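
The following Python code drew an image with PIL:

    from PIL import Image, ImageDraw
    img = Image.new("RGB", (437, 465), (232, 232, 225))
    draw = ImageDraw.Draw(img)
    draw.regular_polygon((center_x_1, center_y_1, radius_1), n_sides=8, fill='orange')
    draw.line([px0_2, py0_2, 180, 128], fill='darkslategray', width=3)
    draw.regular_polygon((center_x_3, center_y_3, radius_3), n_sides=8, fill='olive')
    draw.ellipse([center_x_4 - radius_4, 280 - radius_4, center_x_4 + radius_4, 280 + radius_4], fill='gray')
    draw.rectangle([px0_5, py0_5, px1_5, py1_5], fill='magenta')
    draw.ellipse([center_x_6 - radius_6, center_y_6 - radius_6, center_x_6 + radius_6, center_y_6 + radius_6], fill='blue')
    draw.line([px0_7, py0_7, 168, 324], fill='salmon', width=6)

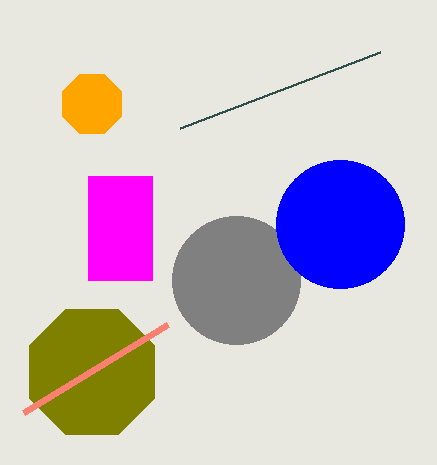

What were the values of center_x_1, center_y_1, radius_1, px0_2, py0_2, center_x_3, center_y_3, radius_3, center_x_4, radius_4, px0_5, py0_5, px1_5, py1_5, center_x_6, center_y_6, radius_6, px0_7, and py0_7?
center_x_1 = 92; center_y_1 = 104; radius_1 = 32; px0_2 = 380; py0_2 = 52; center_x_3 = 92; center_y_3 = 372; radius_3 = 68; center_x_4 = 236; radius_4 = 64; px0_5 = 88; py0_5 = 176; px1_5 = 152; py1_5 = 280; center_x_6 = 340; center_y_6 = 224; radius_6 = 64; px0_7 = 24; py0_7 = 412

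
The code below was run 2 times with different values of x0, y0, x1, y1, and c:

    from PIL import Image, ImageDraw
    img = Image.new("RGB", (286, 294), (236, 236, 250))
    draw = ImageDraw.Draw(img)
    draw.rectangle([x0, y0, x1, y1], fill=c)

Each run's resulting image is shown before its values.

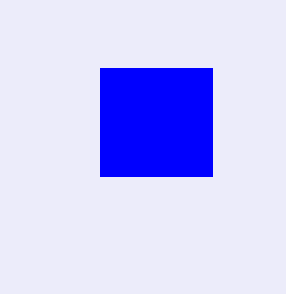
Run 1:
x0 = 100, y0 = 68, x1 = 212, y1 = 176, c = 'blue'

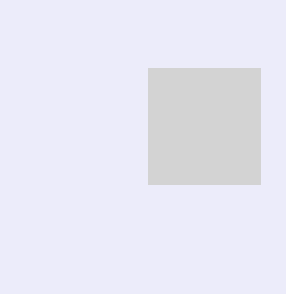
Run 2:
x0 = 148; y0 = 68; x1 = 260; y1 = 184; c = 'lightgray'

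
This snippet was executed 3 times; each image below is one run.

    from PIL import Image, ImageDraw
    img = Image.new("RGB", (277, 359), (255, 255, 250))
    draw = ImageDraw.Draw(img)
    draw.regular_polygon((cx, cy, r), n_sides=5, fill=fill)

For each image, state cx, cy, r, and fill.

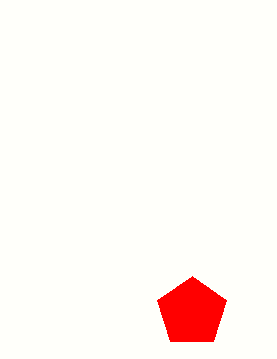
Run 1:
cx = 192, cy = 312, r = 36, fill = 'red'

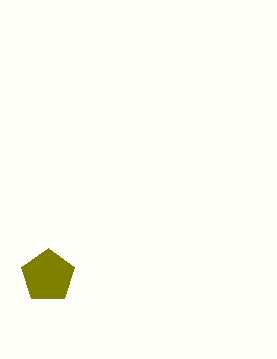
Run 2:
cx = 48, cy = 276, r = 28, fill = 'olive'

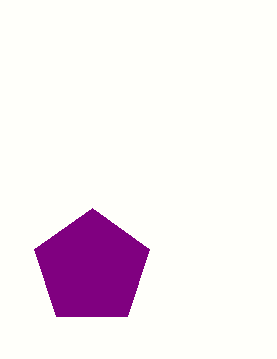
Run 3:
cx = 92
cy = 268
r = 60
fill = 'purple'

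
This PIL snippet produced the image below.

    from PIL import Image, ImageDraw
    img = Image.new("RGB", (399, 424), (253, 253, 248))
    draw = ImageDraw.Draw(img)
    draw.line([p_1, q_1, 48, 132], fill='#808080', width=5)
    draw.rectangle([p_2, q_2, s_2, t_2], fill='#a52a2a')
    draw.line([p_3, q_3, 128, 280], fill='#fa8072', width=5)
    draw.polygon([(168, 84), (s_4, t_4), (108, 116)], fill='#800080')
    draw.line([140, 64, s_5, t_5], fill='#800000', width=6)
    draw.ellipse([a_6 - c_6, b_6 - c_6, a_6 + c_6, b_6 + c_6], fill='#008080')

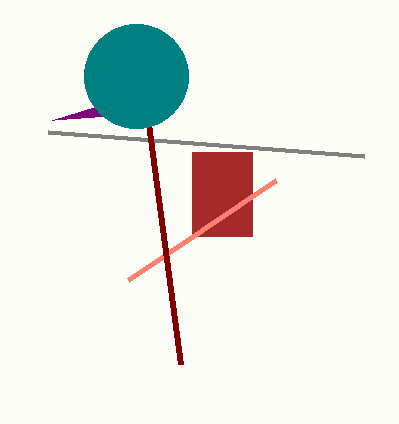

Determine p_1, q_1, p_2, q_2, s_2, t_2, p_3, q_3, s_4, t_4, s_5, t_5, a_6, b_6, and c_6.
p_1 = 364, q_1 = 156, p_2 = 192, q_2 = 152, s_2 = 252, t_2 = 236, p_3 = 276, q_3 = 180, s_4 = 52, t_4 = 120, s_5 = 180, t_5 = 364, a_6 = 136, b_6 = 76, c_6 = 52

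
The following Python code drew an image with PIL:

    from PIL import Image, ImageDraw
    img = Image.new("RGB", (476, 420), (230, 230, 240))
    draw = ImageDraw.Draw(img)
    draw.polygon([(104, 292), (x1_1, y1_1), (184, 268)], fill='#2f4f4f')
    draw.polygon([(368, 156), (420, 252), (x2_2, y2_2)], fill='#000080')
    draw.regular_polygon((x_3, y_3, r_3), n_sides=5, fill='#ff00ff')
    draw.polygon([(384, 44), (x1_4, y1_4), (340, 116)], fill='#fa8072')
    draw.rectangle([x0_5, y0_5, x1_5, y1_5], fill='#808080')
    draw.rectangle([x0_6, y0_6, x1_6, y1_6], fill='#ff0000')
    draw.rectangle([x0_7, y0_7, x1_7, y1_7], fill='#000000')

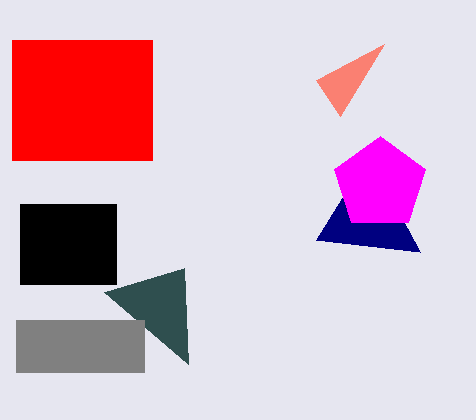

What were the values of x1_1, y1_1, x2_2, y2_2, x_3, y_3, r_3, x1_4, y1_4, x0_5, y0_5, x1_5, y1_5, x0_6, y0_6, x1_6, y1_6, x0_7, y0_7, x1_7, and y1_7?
x1_1 = 188; y1_1 = 364; x2_2 = 316; y2_2 = 240; x_3 = 380; y_3 = 184; r_3 = 48; x1_4 = 316; y1_4 = 80; x0_5 = 16; y0_5 = 320; x1_5 = 144; y1_5 = 372; x0_6 = 12; y0_6 = 40; x1_6 = 152; y1_6 = 160; x0_7 = 20; y0_7 = 204; x1_7 = 116; y1_7 = 284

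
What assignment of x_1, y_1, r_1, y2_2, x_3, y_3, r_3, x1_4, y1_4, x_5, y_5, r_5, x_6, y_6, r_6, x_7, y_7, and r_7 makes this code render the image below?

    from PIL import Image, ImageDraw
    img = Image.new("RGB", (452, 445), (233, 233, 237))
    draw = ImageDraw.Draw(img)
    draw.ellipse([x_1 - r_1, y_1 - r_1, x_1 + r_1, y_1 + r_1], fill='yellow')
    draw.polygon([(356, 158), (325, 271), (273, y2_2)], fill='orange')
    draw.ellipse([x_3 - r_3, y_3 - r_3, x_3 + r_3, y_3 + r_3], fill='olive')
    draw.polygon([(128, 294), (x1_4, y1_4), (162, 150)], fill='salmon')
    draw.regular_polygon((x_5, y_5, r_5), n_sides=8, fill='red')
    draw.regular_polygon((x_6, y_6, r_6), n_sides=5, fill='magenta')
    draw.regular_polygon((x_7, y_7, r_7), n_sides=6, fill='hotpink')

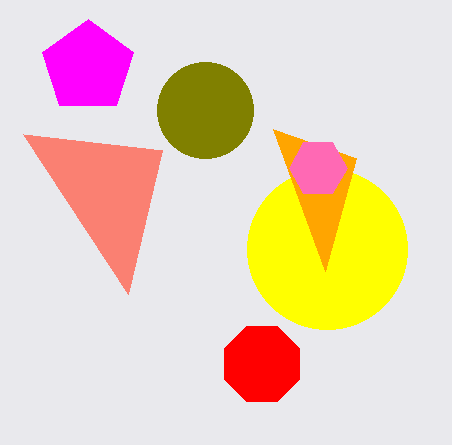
x_1 = 327
y_1 = 249
r_1 = 80
y2_2 = 129
x_3 = 205
y_3 = 110
r_3 = 48
x1_4 = 23
y1_4 = 134
x_5 = 262
y_5 = 364
r_5 = 41
x_6 = 88
y_6 = 67
r_6 = 48
x_7 = 318
y_7 = 168
r_7 = 29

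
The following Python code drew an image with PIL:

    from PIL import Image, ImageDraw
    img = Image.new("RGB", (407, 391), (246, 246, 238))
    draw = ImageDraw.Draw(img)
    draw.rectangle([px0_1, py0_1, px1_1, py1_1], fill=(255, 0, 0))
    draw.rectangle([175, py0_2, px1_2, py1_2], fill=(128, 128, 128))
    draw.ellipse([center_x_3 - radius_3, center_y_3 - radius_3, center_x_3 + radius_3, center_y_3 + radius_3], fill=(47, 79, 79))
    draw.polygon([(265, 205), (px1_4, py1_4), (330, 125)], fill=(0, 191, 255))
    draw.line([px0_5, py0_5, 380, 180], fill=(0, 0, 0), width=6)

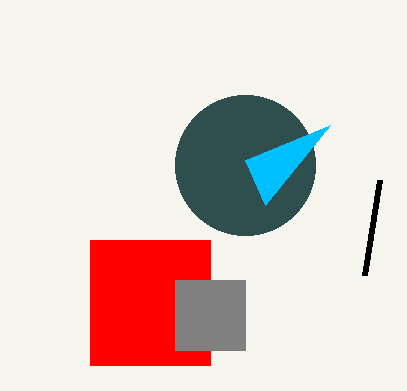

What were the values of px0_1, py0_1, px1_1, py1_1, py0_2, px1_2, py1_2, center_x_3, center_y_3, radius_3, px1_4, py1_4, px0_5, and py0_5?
px0_1 = 90; py0_1 = 240; px1_1 = 210; py1_1 = 365; py0_2 = 280; px1_2 = 245; py1_2 = 350; center_x_3 = 245; center_y_3 = 165; radius_3 = 70; px1_4 = 245; py1_4 = 160; px0_5 = 365; py0_5 = 275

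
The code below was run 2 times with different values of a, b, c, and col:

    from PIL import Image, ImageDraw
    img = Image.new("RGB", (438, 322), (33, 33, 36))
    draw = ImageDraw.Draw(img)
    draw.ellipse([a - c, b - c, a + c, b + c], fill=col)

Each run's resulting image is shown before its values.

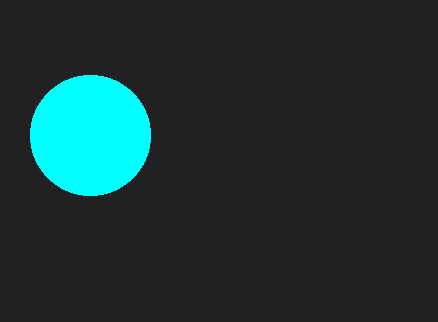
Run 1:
a = 90
b = 135
c = 60
col = 'cyan'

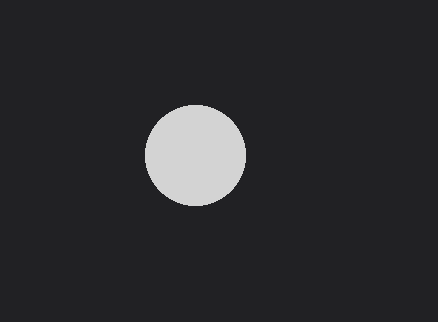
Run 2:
a = 195; b = 155; c = 50; col = 'lightgray'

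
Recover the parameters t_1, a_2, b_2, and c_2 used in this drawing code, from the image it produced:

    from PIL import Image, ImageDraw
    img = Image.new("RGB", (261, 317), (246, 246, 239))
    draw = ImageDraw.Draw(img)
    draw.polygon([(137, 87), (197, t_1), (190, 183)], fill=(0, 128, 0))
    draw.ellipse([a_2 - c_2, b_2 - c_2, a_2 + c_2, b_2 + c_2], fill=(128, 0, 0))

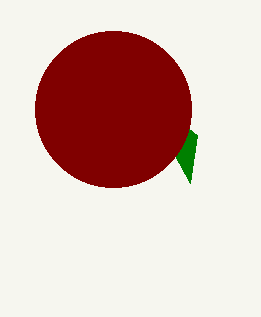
t_1 = 135
a_2 = 113
b_2 = 109
c_2 = 78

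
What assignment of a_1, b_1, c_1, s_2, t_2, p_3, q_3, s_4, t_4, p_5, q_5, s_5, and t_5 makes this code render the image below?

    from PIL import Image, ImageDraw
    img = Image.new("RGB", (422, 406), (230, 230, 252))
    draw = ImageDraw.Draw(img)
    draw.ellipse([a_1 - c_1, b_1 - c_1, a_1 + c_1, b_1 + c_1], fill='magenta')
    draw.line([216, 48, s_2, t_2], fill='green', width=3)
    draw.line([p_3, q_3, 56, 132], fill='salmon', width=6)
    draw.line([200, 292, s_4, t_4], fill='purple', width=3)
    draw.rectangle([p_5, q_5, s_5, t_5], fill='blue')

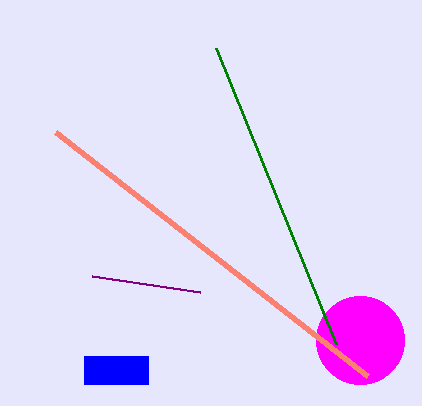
a_1 = 360
b_1 = 340
c_1 = 44
s_2 = 336
t_2 = 344
p_3 = 368
q_3 = 376
s_4 = 92
t_4 = 276
p_5 = 84
q_5 = 356
s_5 = 148
t_5 = 384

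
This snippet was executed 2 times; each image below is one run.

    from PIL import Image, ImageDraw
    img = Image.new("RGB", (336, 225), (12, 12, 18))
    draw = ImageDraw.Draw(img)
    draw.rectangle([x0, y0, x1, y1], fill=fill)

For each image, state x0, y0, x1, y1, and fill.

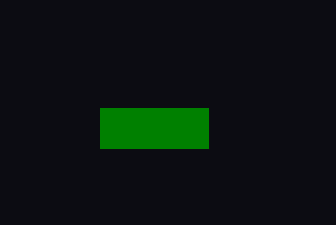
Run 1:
x0 = 100
y0 = 108
x1 = 208
y1 = 148
fill = 'green'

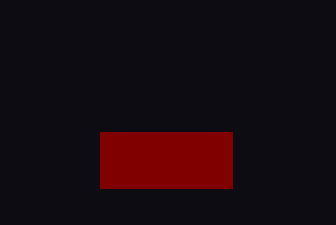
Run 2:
x0 = 100
y0 = 132
x1 = 232
y1 = 188
fill = 'maroon'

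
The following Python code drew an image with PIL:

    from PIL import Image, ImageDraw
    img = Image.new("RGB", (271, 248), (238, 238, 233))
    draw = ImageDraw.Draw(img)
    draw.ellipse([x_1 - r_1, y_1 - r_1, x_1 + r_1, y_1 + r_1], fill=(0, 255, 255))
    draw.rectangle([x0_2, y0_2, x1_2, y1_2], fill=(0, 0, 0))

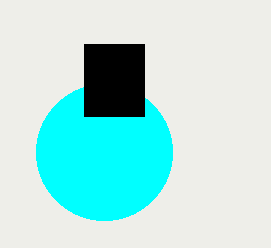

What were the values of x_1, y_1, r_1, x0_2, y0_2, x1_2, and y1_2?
x_1 = 104; y_1 = 152; r_1 = 68; x0_2 = 84; y0_2 = 44; x1_2 = 144; y1_2 = 116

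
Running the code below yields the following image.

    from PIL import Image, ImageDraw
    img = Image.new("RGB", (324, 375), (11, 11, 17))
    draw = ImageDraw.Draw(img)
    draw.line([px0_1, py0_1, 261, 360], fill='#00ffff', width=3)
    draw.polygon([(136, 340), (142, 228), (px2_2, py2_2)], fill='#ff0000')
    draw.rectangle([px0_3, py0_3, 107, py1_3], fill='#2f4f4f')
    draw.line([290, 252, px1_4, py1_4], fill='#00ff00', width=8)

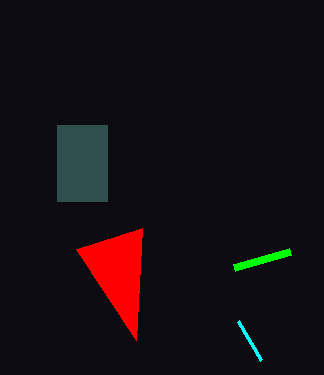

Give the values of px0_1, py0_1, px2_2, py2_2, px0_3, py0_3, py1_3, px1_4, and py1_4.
px0_1 = 238, py0_1 = 321, px2_2 = 76, py2_2 = 249, px0_3 = 57, py0_3 = 125, py1_3 = 201, px1_4 = 234, py1_4 = 268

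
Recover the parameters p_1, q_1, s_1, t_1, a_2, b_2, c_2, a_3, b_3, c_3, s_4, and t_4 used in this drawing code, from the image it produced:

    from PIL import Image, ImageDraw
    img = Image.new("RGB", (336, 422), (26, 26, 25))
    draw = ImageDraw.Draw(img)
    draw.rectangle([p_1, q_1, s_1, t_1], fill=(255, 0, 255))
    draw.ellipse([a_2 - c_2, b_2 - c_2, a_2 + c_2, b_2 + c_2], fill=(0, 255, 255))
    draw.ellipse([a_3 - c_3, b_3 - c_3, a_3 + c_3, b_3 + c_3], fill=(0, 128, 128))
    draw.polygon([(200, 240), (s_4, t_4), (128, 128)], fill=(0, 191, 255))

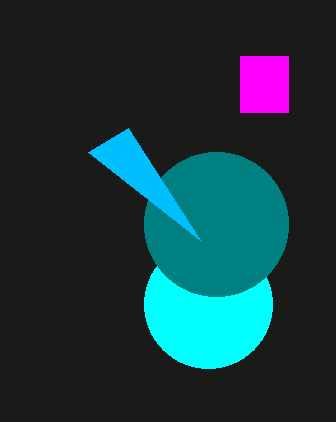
p_1 = 240
q_1 = 56
s_1 = 288
t_1 = 112
a_2 = 208
b_2 = 304
c_2 = 64
a_3 = 216
b_3 = 224
c_3 = 72
s_4 = 88
t_4 = 152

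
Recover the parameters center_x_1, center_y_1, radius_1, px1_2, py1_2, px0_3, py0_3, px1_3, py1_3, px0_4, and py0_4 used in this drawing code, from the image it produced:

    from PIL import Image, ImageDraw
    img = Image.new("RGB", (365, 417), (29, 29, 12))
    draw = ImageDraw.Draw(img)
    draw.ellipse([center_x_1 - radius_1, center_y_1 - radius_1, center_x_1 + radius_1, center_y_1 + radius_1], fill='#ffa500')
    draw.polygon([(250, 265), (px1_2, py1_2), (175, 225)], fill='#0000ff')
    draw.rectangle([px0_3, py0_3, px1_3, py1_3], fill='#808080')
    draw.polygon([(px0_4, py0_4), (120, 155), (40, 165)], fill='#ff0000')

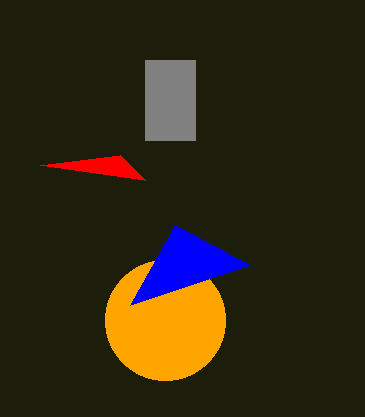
center_x_1 = 165; center_y_1 = 320; radius_1 = 60; px1_2 = 130; py1_2 = 305; px0_3 = 145; py0_3 = 60; px1_3 = 195; py1_3 = 140; px0_4 = 145; py0_4 = 180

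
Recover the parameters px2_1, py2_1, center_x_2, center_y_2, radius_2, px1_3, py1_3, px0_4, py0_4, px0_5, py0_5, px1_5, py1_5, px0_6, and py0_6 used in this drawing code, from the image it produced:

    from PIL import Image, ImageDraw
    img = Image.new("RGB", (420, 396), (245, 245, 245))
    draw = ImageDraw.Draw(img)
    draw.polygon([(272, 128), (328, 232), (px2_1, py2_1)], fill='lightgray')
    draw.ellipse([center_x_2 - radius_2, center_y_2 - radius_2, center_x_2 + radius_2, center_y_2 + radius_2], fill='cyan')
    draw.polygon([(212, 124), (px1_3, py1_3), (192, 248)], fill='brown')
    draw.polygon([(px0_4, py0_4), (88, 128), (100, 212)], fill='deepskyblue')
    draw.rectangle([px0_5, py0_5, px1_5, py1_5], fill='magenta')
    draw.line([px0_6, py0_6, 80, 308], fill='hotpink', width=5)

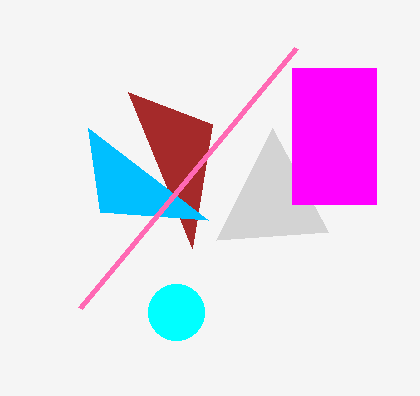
px2_1 = 216; py2_1 = 240; center_x_2 = 176; center_y_2 = 312; radius_2 = 28; px1_3 = 128; py1_3 = 92; px0_4 = 208; py0_4 = 220; px0_5 = 292; py0_5 = 68; px1_5 = 376; py1_5 = 204; px0_6 = 296; py0_6 = 48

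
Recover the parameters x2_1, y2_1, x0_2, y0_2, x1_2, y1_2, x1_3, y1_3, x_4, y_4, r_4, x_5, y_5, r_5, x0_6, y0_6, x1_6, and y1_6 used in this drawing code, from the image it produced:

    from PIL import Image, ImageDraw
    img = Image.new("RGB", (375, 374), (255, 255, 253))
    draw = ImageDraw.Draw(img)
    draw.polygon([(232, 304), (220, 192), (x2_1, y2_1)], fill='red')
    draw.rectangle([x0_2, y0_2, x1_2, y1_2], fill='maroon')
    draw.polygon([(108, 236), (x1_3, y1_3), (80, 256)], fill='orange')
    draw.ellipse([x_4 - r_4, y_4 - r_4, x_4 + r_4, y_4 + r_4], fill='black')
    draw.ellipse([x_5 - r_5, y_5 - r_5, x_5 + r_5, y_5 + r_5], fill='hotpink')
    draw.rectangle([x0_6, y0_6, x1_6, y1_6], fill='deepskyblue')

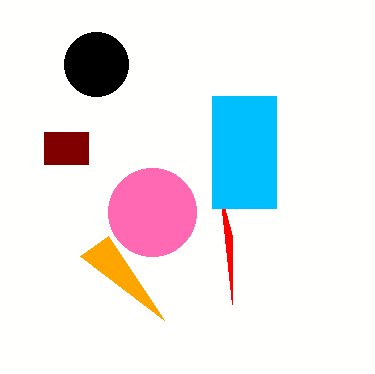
x2_1 = 232; y2_1 = 236; x0_2 = 44; y0_2 = 132; x1_2 = 88; y1_2 = 164; x1_3 = 164; y1_3 = 320; x_4 = 96; y_4 = 64; r_4 = 32; x_5 = 152; y_5 = 212; r_5 = 44; x0_6 = 212; y0_6 = 96; x1_6 = 276; y1_6 = 208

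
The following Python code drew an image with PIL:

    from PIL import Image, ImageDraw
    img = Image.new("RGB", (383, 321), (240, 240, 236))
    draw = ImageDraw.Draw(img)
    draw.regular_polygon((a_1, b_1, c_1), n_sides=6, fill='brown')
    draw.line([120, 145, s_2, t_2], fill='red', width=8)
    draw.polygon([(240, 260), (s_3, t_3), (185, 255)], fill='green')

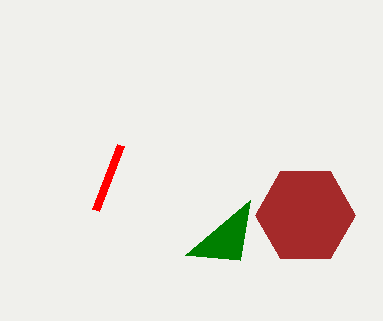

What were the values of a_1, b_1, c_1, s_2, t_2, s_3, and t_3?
a_1 = 305, b_1 = 215, c_1 = 50, s_2 = 95, t_2 = 210, s_3 = 250, t_3 = 200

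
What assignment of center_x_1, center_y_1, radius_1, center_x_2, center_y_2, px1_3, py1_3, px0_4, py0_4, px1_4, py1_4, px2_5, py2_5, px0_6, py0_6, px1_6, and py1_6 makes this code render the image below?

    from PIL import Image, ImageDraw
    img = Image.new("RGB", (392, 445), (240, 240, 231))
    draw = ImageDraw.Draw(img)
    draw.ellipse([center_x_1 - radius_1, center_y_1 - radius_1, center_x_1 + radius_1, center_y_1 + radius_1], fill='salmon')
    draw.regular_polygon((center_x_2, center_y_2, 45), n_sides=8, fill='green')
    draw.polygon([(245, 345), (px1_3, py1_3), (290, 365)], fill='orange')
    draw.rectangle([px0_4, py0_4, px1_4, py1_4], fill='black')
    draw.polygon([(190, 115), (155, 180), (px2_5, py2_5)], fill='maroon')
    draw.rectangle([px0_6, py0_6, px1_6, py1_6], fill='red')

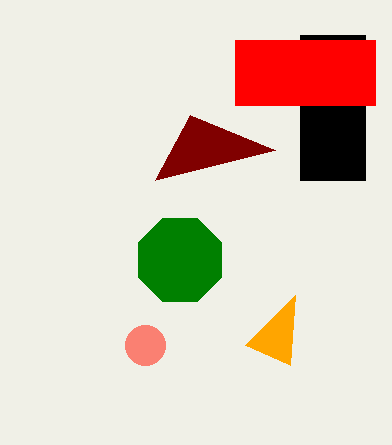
center_x_1 = 145
center_y_1 = 345
radius_1 = 20
center_x_2 = 180
center_y_2 = 260
px1_3 = 295
py1_3 = 295
px0_4 = 300
py0_4 = 35
px1_4 = 365
py1_4 = 180
px2_5 = 275
py2_5 = 150
px0_6 = 235
py0_6 = 40
px1_6 = 375
py1_6 = 105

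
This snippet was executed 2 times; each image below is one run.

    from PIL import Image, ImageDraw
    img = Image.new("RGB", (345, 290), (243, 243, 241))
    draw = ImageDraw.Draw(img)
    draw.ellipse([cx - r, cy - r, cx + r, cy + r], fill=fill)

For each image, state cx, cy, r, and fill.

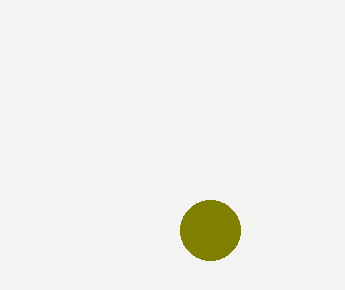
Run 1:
cx = 210, cy = 230, r = 30, fill = 'olive'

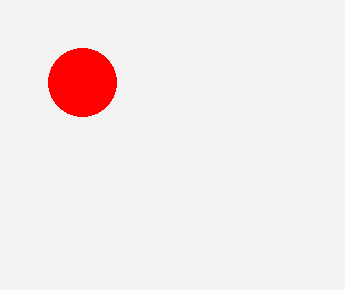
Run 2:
cx = 82
cy = 82
r = 34
fill = 'red'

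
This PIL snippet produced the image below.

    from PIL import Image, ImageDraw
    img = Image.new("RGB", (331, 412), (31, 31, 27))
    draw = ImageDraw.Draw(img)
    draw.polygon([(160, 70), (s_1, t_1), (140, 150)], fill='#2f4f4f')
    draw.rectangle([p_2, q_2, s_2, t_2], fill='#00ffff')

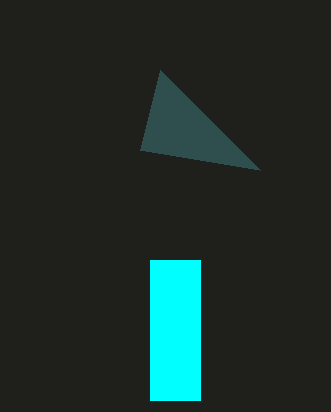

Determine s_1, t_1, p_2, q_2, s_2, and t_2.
s_1 = 260, t_1 = 170, p_2 = 150, q_2 = 260, s_2 = 200, t_2 = 400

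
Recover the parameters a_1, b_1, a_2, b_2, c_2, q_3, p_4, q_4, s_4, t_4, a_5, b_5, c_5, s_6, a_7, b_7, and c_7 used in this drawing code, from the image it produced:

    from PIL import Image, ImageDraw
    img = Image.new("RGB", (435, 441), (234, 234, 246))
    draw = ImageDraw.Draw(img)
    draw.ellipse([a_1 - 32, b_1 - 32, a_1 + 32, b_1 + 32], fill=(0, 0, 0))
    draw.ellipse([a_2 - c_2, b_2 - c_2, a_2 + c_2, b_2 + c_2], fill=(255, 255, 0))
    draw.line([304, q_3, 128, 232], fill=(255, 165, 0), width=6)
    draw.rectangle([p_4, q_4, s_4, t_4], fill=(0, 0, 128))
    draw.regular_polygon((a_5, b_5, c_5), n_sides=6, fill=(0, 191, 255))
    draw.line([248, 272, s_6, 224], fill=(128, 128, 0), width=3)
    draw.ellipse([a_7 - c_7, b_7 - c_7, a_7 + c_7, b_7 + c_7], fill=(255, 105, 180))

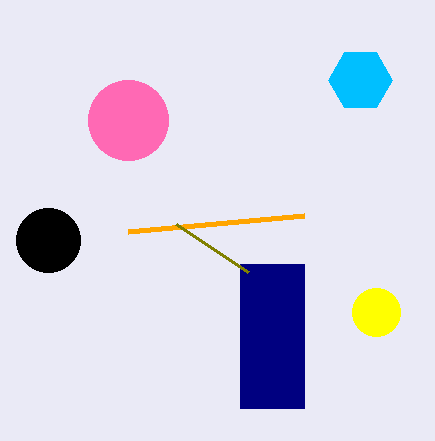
a_1 = 48
b_1 = 240
a_2 = 376
b_2 = 312
c_2 = 24
q_3 = 216
p_4 = 240
q_4 = 264
s_4 = 304
t_4 = 408
a_5 = 360
b_5 = 80
c_5 = 32
s_6 = 176
a_7 = 128
b_7 = 120
c_7 = 40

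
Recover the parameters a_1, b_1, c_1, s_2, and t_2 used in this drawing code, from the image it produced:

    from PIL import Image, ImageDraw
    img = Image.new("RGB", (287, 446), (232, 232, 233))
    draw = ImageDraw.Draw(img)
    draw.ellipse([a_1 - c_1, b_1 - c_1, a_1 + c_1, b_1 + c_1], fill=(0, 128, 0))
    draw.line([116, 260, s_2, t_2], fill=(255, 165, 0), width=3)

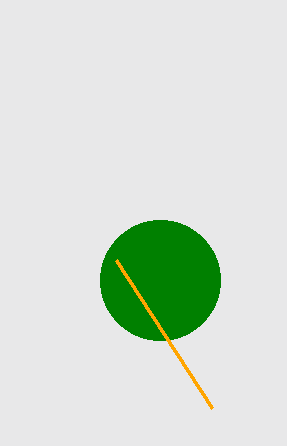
a_1 = 160; b_1 = 280; c_1 = 60; s_2 = 212; t_2 = 408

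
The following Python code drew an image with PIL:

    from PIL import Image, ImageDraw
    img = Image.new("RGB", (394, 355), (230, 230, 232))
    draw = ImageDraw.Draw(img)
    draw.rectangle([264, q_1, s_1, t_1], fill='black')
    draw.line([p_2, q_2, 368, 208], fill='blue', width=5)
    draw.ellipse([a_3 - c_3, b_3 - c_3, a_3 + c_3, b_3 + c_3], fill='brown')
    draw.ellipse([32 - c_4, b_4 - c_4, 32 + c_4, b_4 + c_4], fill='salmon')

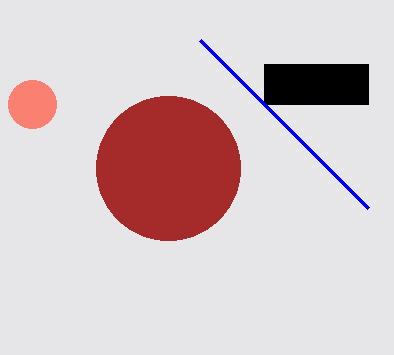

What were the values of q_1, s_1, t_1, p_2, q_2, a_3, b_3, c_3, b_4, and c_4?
q_1 = 64; s_1 = 368; t_1 = 104; p_2 = 200; q_2 = 40; a_3 = 168; b_3 = 168; c_3 = 72; b_4 = 104; c_4 = 24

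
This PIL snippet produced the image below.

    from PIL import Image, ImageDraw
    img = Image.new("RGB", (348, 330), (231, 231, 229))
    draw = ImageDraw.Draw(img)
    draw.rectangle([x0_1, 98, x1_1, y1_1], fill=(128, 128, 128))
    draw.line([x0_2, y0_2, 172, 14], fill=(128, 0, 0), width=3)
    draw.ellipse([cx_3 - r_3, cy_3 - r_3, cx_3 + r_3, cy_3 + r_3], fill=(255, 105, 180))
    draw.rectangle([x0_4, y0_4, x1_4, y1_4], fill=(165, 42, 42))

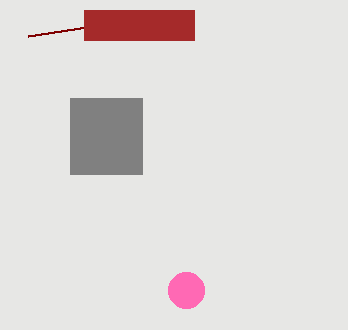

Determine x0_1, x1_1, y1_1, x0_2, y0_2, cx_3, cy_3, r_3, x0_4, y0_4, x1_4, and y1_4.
x0_1 = 70
x1_1 = 142
y1_1 = 174
x0_2 = 28
y0_2 = 36
cx_3 = 186
cy_3 = 290
r_3 = 18
x0_4 = 84
y0_4 = 10
x1_4 = 194
y1_4 = 40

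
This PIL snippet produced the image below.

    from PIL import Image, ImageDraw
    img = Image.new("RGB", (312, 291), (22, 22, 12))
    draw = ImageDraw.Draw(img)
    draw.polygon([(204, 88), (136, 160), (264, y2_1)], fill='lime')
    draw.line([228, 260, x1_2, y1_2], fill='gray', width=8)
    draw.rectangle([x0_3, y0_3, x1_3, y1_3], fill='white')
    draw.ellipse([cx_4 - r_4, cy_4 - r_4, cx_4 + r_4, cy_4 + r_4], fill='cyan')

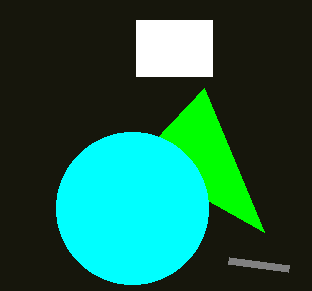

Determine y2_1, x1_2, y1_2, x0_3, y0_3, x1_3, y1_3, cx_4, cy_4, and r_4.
y2_1 = 232
x1_2 = 288
y1_2 = 268
x0_3 = 136
y0_3 = 20
x1_3 = 212
y1_3 = 76
cx_4 = 132
cy_4 = 208
r_4 = 76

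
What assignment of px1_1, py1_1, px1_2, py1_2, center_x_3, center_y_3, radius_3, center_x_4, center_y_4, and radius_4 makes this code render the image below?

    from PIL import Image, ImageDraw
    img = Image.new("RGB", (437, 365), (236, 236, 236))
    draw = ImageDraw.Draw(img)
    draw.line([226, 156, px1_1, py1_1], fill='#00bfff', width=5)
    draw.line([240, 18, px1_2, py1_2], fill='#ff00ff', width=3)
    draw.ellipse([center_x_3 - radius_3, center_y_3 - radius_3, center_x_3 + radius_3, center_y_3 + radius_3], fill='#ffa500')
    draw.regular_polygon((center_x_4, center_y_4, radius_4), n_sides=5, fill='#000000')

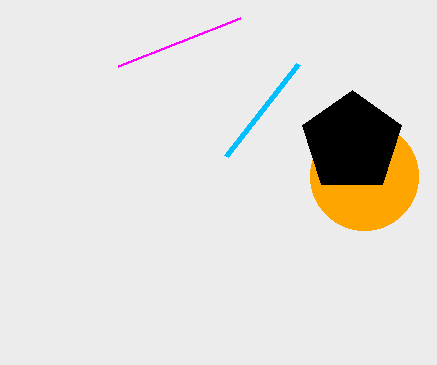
px1_1 = 298
py1_1 = 64
px1_2 = 118
py1_2 = 66
center_x_3 = 364
center_y_3 = 176
radius_3 = 54
center_x_4 = 352
center_y_4 = 142
radius_4 = 52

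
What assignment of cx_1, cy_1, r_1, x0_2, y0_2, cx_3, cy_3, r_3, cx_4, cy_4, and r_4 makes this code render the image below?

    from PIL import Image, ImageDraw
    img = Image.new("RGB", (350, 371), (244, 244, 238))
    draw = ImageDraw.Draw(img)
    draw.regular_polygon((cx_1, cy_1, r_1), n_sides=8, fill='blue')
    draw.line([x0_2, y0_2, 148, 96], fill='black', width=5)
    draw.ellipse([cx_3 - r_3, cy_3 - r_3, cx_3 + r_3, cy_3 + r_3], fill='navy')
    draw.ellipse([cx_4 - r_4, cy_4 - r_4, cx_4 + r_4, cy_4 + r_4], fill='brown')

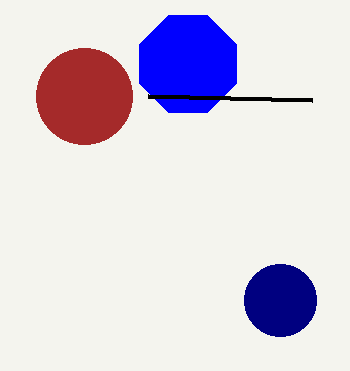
cx_1 = 188; cy_1 = 64; r_1 = 52; x0_2 = 312; y0_2 = 100; cx_3 = 280; cy_3 = 300; r_3 = 36; cx_4 = 84; cy_4 = 96; r_4 = 48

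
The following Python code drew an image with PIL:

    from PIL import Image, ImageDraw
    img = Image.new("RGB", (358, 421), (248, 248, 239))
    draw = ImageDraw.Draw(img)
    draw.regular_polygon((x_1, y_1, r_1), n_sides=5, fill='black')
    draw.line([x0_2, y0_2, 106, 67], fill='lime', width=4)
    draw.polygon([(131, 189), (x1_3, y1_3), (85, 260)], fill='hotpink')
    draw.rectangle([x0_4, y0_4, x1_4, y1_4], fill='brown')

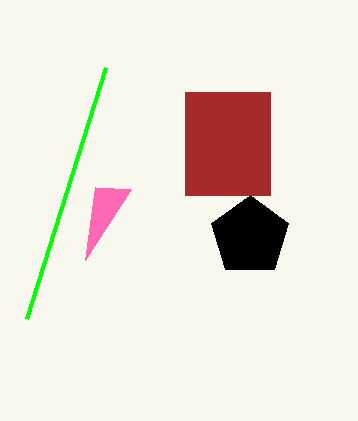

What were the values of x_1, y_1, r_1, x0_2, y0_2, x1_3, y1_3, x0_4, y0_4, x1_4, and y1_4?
x_1 = 250; y_1 = 236; r_1 = 41; x0_2 = 27; y0_2 = 318; x1_3 = 95; y1_3 = 187; x0_4 = 185; y0_4 = 92; x1_4 = 270; y1_4 = 195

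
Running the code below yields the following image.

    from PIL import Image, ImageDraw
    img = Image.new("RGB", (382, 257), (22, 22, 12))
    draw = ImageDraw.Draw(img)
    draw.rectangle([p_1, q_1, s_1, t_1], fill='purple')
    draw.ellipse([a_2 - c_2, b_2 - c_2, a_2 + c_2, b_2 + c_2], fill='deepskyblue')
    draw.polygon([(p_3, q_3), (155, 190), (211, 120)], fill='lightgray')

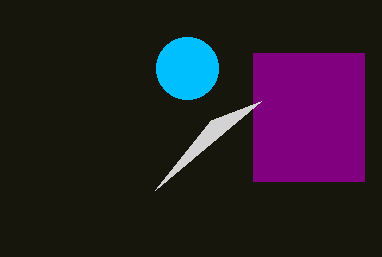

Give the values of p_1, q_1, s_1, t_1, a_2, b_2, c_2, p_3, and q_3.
p_1 = 253; q_1 = 53; s_1 = 364; t_1 = 181; a_2 = 187; b_2 = 68; c_2 = 31; p_3 = 261; q_3 = 101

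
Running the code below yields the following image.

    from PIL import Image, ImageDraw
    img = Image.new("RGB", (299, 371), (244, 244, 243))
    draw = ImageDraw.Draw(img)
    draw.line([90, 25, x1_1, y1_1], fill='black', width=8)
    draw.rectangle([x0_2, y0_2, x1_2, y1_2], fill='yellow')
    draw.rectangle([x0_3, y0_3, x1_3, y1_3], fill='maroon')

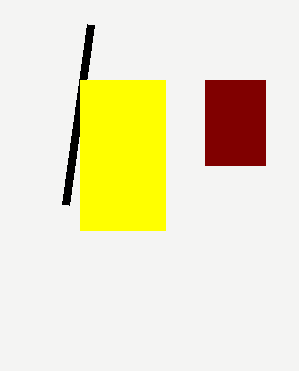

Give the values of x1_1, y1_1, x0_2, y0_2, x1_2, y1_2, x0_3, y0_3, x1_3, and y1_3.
x1_1 = 65
y1_1 = 205
x0_2 = 80
y0_2 = 80
x1_2 = 165
y1_2 = 230
x0_3 = 205
y0_3 = 80
x1_3 = 265
y1_3 = 165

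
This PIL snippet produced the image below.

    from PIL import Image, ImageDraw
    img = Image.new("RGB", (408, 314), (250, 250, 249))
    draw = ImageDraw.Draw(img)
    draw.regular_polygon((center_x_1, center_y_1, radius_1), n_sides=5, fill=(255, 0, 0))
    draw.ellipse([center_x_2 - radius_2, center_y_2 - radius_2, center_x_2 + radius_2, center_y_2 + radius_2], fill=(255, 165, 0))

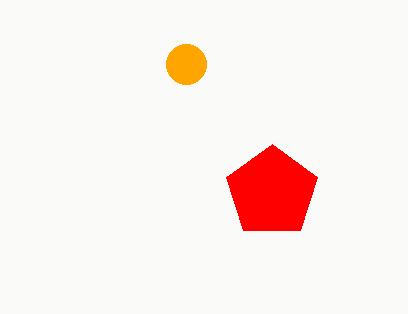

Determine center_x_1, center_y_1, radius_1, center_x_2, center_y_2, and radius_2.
center_x_1 = 272; center_y_1 = 192; radius_1 = 48; center_x_2 = 186; center_y_2 = 64; radius_2 = 20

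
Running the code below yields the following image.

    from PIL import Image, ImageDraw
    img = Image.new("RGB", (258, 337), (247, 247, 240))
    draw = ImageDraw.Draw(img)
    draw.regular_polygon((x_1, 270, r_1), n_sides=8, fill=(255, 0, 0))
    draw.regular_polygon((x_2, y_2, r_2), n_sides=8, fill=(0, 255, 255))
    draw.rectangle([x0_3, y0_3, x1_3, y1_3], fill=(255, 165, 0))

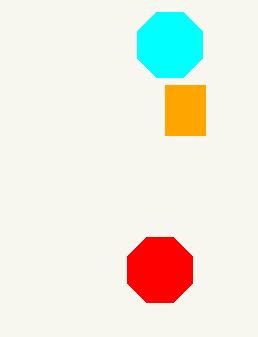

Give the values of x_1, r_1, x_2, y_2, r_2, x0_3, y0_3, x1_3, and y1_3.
x_1 = 160, r_1 = 35, x_2 = 170, y_2 = 45, r_2 = 35, x0_3 = 165, y0_3 = 85, x1_3 = 205, y1_3 = 135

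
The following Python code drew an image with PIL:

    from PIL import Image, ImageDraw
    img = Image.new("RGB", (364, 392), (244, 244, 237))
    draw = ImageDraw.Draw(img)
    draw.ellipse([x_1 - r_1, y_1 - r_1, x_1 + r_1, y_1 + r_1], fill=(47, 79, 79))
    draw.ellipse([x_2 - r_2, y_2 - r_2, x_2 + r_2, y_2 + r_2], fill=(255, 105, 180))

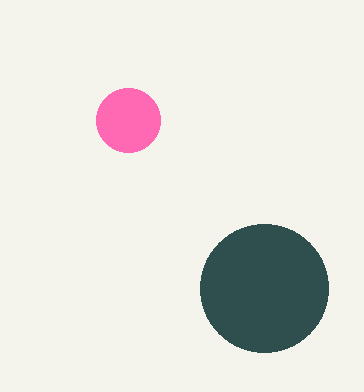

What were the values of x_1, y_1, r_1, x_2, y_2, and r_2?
x_1 = 264
y_1 = 288
r_1 = 64
x_2 = 128
y_2 = 120
r_2 = 32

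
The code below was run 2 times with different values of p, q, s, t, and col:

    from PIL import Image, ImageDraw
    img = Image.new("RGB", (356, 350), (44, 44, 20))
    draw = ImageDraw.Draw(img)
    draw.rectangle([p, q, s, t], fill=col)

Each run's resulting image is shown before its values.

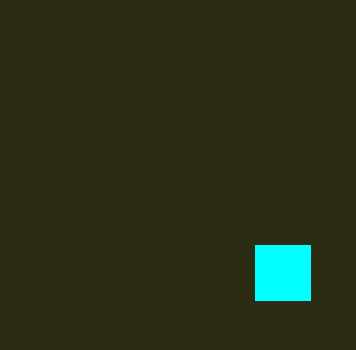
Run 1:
p = 255
q = 245
s = 310
t = 300
col = 'cyan'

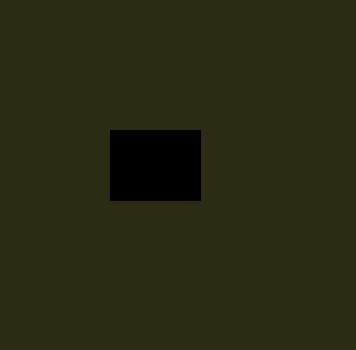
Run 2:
p = 110; q = 130; s = 200; t = 200; col = 'black'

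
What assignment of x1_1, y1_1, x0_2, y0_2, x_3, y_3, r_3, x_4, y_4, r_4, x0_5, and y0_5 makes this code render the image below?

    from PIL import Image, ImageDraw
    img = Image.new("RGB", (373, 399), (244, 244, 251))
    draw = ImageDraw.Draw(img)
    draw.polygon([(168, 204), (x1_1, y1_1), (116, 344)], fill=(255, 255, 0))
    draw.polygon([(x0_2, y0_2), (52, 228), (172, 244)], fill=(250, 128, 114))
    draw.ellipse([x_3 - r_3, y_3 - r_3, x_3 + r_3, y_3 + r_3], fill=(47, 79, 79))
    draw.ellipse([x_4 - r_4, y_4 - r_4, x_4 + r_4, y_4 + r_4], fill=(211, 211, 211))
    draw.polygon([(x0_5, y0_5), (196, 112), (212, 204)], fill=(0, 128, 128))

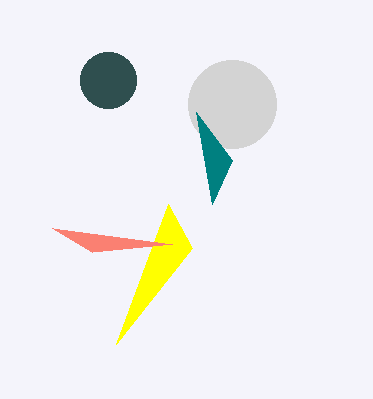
x1_1 = 192, y1_1 = 248, x0_2 = 92, y0_2 = 252, x_3 = 108, y_3 = 80, r_3 = 28, x_4 = 232, y_4 = 104, r_4 = 44, x0_5 = 232, y0_5 = 160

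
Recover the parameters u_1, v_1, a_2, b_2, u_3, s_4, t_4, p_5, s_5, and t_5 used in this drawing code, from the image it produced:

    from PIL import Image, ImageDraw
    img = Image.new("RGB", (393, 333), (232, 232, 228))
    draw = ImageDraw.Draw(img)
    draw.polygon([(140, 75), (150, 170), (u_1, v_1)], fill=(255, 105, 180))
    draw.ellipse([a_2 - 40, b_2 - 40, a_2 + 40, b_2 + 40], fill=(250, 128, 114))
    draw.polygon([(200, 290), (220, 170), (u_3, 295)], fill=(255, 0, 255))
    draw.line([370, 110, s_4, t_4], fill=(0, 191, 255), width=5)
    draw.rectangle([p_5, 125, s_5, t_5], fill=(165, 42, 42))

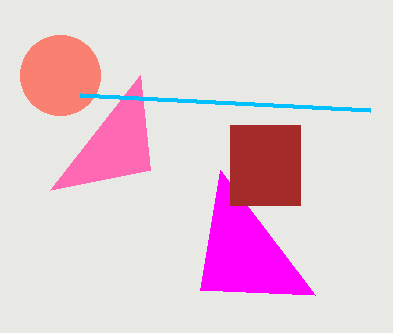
u_1 = 50
v_1 = 190
a_2 = 60
b_2 = 75
u_3 = 315
s_4 = 80
t_4 = 95
p_5 = 230
s_5 = 300
t_5 = 205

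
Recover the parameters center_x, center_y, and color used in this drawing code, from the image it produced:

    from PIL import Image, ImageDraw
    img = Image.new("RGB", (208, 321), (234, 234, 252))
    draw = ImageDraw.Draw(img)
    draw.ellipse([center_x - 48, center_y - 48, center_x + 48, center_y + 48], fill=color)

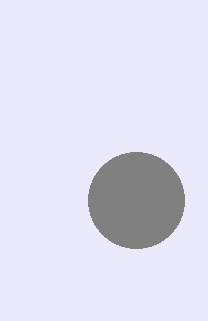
center_x = 136; center_y = 200; color = 'gray'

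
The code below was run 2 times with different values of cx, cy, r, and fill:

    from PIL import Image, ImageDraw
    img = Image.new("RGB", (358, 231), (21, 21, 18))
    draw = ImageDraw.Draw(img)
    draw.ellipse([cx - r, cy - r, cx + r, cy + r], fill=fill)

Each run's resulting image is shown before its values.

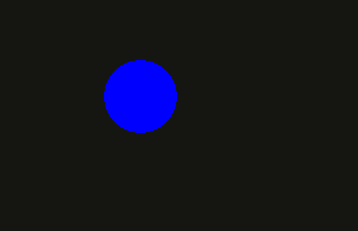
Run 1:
cx = 140; cy = 96; r = 36; fill = 'blue'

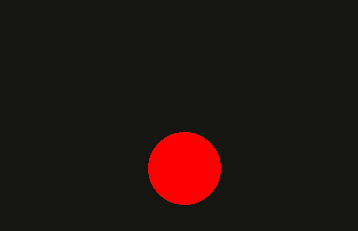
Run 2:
cx = 184, cy = 168, r = 36, fill = 'red'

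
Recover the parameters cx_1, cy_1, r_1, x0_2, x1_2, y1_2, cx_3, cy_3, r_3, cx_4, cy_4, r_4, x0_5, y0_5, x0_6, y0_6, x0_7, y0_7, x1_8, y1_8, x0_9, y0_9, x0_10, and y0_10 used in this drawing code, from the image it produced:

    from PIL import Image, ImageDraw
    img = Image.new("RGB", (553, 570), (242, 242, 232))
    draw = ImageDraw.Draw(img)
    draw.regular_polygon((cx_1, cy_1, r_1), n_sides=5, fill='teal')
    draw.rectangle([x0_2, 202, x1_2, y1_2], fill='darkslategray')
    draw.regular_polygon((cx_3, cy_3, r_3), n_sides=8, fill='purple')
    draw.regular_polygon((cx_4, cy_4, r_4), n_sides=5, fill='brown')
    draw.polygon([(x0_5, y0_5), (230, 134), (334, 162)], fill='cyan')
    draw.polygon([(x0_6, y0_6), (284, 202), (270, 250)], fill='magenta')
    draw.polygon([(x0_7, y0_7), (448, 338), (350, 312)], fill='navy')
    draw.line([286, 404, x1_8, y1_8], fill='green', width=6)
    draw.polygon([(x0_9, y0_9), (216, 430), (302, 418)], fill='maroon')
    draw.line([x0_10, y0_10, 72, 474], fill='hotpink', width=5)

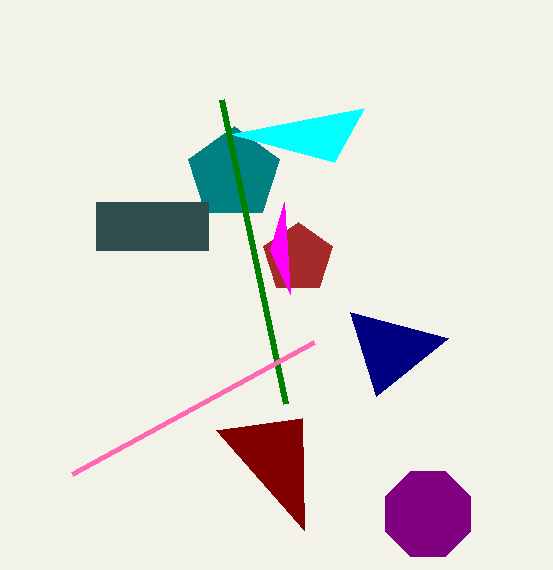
cx_1 = 234, cy_1 = 174, r_1 = 48, x0_2 = 96, x1_2 = 208, y1_2 = 250, cx_3 = 428, cy_3 = 514, r_3 = 46, cx_4 = 298, cy_4 = 258, r_4 = 36, x0_5 = 364, y0_5 = 108, x0_6 = 290, y0_6 = 294, x0_7 = 376, y0_7 = 396, x1_8 = 222, y1_8 = 100, x0_9 = 304, y0_9 = 530, x0_10 = 314, y0_10 = 342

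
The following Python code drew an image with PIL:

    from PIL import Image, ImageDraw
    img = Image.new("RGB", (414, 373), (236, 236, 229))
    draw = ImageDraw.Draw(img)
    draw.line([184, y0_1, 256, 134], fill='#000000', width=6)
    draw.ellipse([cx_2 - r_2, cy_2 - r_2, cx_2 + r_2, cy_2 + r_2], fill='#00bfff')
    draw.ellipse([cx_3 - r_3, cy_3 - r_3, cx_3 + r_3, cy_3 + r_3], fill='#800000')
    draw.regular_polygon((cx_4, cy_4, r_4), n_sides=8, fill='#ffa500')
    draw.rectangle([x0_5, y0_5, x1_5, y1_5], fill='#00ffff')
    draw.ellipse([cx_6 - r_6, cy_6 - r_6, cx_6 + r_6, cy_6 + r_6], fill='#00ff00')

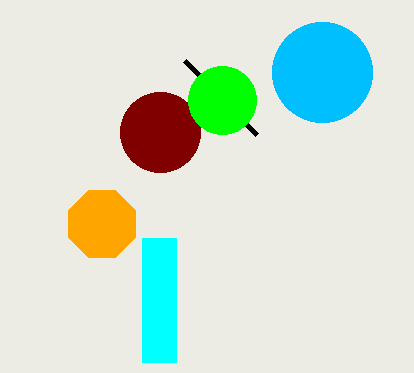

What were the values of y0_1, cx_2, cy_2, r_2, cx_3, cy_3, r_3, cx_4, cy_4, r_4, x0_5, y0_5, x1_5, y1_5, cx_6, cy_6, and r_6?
y0_1 = 60
cx_2 = 322
cy_2 = 72
r_2 = 50
cx_3 = 160
cy_3 = 132
r_3 = 40
cx_4 = 102
cy_4 = 224
r_4 = 36
x0_5 = 142
y0_5 = 238
x1_5 = 176
y1_5 = 362
cx_6 = 222
cy_6 = 100
r_6 = 34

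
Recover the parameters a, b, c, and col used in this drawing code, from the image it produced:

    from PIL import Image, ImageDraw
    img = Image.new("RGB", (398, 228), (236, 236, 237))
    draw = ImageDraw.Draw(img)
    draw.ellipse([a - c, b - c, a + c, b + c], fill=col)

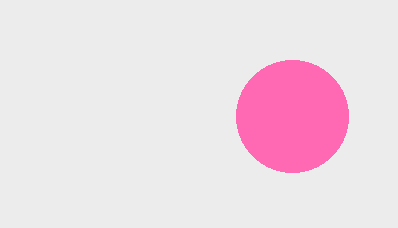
a = 292, b = 116, c = 56, col = 'hotpink'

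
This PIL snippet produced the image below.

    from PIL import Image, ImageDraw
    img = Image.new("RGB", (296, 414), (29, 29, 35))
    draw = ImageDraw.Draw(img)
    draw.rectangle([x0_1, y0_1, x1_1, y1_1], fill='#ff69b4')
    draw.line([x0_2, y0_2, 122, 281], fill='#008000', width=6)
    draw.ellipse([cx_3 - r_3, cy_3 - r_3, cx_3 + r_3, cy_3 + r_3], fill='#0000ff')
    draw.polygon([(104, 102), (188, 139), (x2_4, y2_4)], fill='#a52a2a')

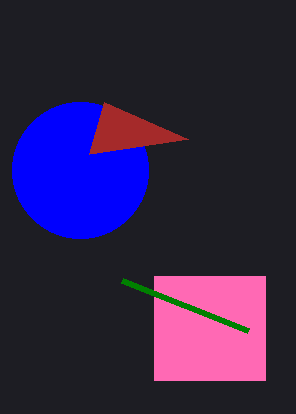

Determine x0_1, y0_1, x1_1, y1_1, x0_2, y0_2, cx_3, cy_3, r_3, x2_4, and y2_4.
x0_1 = 154; y0_1 = 276; x1_1 = 265; y1_1 = 380; x0_2 = 248; y0_2 = 331; cx_3 = 80; cy_3 = 170; r_3 = 68; x2_4 = 89; y2_4 = 154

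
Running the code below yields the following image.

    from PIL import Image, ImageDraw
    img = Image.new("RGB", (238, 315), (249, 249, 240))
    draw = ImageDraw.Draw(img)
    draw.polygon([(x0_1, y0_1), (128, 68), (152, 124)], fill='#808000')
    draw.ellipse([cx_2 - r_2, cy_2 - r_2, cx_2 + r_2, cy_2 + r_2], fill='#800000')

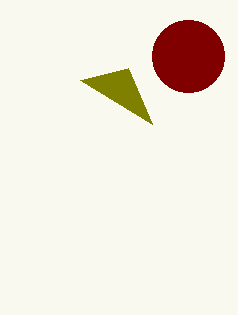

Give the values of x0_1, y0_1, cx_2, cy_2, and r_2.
x0_1 = 80, y0_1 = 80, cx_2 = 188, cy_2 = 56, r_2 = 36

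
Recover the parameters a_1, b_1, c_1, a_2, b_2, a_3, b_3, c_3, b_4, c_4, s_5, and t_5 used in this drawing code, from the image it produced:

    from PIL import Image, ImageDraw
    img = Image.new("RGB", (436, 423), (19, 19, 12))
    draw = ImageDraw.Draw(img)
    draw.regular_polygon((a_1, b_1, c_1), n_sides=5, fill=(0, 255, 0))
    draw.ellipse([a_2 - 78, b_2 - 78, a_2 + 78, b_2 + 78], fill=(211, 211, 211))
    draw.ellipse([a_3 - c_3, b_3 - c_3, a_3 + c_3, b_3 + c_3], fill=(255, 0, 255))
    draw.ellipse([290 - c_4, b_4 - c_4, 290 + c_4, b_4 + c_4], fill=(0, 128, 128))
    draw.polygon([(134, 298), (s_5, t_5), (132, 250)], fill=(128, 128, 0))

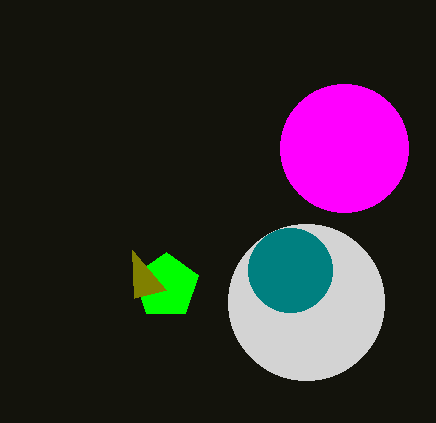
a_1 = 166, b_1 = 286, c_1 = 34, a_2 = 306, b_2 = 302, a_3 = 344, b_3 = 148, c_3 = 64, b_4 = 270, c_4 = 42, s_5 = 166, t_5 = 290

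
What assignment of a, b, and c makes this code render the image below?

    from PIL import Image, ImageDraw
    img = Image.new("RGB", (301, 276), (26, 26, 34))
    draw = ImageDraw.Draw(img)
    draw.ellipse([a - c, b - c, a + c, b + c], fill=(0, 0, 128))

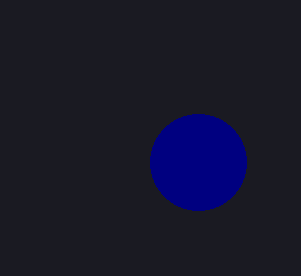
a = 198
b = 162
c = 48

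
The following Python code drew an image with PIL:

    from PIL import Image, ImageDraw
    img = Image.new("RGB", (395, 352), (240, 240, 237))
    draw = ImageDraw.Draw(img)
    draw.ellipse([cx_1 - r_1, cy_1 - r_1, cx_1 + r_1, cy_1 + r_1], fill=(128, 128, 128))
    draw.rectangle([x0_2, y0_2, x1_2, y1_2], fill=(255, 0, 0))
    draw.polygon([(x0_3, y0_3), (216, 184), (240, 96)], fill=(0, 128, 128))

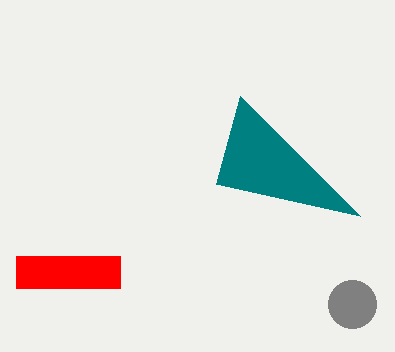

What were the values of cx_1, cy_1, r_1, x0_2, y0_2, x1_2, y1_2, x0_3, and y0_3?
cx_1 = 352; cy_1 = 304; r_1 = 24; x0_2 = 16; y0_2 = 256; x1_2 = 120; y1_2 = 288; x0_3 = 360; y0_3 = 216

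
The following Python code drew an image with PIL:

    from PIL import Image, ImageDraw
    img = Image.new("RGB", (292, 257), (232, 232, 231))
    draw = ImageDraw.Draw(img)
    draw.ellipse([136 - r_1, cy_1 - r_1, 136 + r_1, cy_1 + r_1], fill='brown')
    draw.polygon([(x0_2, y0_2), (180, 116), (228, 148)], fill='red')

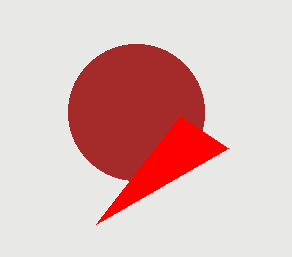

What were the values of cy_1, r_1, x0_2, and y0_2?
cy_1 = 112
r_1 = 68
x0_2 = 96
y0_2 = 224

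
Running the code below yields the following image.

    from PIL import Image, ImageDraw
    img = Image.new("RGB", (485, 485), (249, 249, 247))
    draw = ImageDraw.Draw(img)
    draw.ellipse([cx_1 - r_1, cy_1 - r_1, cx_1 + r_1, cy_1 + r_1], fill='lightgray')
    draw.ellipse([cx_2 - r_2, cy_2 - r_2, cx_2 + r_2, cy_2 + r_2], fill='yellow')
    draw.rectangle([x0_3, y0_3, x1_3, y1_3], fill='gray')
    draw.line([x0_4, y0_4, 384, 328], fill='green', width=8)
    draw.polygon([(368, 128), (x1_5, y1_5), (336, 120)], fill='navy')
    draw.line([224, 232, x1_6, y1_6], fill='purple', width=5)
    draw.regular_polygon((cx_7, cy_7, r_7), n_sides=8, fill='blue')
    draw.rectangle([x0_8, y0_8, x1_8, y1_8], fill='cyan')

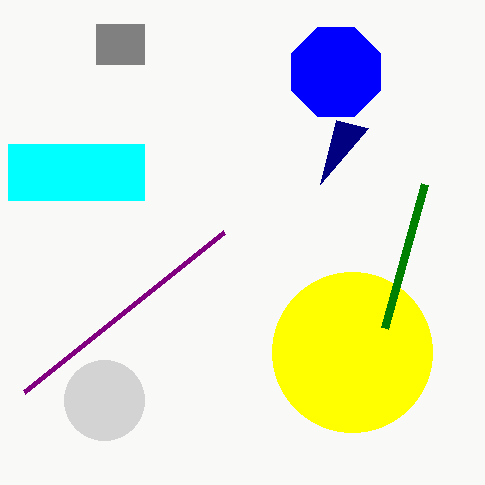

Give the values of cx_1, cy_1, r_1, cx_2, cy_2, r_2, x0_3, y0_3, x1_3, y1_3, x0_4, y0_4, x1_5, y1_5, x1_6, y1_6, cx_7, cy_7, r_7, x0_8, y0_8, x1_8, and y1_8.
cx_1 = 104
cy_1 = 400
r_1 = 40
cx_2 = 352
cy_2 = 352
r_2 = 80
x0_3 = 96
y0_3 = 24
x1_3 = 144
y1_3 = 64
x0_4 = 424
y0_4 = 184
x1_5 = 320
y1_5 = 184
x1_6 = 24
y1_6 = 392
cx_7 = 336
cy_7 = 72
r_7 = 48
x0_8 = 8
y0_8 = 144
x1_8 = 144
y1_8 = 200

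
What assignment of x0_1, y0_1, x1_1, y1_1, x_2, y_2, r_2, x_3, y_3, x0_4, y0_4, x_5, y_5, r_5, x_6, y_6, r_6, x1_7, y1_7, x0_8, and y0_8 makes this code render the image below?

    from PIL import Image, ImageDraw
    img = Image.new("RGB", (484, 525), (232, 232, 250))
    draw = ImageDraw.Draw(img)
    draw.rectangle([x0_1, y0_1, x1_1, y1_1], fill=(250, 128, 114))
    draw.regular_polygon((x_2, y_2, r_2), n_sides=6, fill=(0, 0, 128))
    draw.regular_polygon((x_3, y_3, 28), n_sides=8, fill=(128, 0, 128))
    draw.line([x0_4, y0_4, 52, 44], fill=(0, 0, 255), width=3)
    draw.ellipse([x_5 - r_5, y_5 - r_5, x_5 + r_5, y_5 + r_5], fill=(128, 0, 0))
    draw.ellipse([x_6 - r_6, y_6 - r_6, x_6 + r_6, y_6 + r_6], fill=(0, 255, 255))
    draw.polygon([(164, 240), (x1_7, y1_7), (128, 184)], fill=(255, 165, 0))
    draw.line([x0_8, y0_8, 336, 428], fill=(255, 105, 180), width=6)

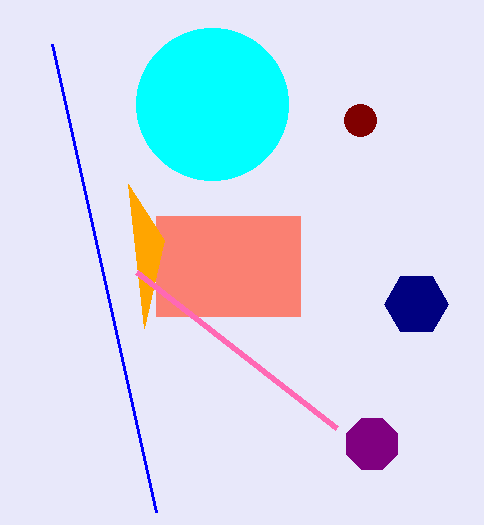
x0_1 = 156
y0_1 = 216
x1_1 = 300
y1_1 = 316
x_2 = 416
y_2 = 304
r_2 = 32
x_3 = 372
y_3 = 444
x0_4 = 156
y0_4 = 512
x_5 = 360
y_5 = 120
r_5 = 16
x_6 = 212
y_6 = 104
r_6 = 76
x1_7 = 144
y1_7 = 328
x0_8 = 136
y0_8 = 272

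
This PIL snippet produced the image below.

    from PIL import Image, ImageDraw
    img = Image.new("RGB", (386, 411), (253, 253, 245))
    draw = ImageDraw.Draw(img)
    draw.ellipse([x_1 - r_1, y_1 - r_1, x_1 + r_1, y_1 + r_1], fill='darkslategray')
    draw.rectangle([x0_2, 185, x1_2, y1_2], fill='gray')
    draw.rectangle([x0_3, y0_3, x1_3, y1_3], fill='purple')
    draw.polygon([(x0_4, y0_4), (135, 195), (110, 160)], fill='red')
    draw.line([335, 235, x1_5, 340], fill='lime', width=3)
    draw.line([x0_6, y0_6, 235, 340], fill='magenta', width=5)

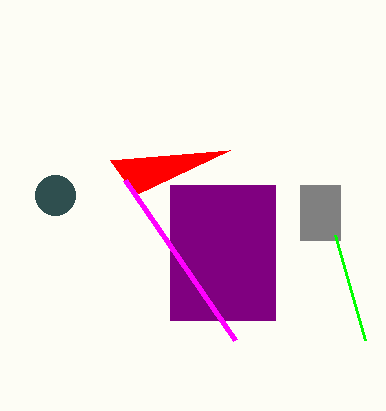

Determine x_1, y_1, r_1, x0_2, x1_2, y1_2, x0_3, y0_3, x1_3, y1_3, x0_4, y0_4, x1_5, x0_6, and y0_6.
x_1 = 55; y_1 = 195; r_1 = 20; x0_2 = 300; x1_2 = 340; y1_2 = 240; x0_3 = 170; y0_3 = 185; x1_3 = 275; y1_3 = 320; x0_4 = 230; y0_4 = 150; x1_5 = 365; x0_6 = 125; y0_6 = 180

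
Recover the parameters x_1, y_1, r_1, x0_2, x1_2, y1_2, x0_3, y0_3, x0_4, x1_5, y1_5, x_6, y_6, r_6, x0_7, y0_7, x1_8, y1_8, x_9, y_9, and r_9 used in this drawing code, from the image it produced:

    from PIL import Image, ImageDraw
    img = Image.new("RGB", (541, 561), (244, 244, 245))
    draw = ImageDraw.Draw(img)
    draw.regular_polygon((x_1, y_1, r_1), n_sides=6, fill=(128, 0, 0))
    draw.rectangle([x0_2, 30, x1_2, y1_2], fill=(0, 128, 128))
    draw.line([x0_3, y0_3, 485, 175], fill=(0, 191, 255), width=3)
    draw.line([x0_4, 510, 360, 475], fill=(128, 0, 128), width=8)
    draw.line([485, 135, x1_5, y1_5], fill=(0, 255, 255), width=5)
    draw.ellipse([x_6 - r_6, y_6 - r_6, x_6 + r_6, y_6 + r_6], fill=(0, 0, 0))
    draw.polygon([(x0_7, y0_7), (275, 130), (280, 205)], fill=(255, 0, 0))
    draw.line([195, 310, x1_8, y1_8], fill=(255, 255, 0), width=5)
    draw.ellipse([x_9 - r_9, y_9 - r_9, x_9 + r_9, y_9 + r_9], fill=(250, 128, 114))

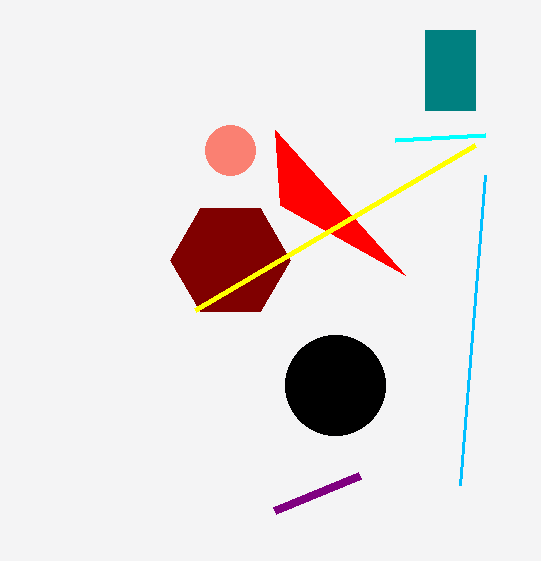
x_1 = 230
y_1 = 260
r_1 = 60
x0_2 = 425
x1_2 = 475
y1_2 = 110
x0_3 = 460
y0_3 = 485
x0_4 = 275
x1_5 = 395
y1_5 = 140
x_6 = 335
y_6 = 385
r_6 = 50
x0_7 = 405
y0_7 = 275
x1_8 = 475
y1_8 = 145
x_9 = 230
y_9 = 150
r_9 = 25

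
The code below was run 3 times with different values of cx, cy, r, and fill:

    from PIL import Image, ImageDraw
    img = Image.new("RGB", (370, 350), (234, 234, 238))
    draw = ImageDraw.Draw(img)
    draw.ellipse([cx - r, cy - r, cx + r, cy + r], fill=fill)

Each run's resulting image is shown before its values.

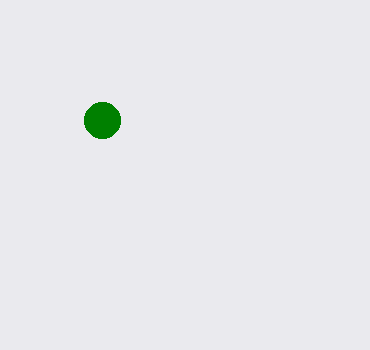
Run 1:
cx = 102, cy = 120, r = 18, fill = 'green'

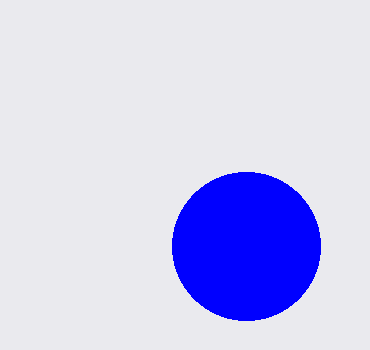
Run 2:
cx = 246; cy = 246; r = 74; fill = 'blue'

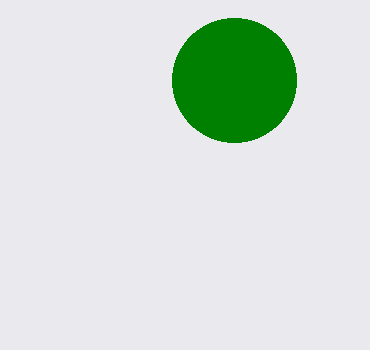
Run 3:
cx = 234, cy = 80, r = 62, fill = 'green'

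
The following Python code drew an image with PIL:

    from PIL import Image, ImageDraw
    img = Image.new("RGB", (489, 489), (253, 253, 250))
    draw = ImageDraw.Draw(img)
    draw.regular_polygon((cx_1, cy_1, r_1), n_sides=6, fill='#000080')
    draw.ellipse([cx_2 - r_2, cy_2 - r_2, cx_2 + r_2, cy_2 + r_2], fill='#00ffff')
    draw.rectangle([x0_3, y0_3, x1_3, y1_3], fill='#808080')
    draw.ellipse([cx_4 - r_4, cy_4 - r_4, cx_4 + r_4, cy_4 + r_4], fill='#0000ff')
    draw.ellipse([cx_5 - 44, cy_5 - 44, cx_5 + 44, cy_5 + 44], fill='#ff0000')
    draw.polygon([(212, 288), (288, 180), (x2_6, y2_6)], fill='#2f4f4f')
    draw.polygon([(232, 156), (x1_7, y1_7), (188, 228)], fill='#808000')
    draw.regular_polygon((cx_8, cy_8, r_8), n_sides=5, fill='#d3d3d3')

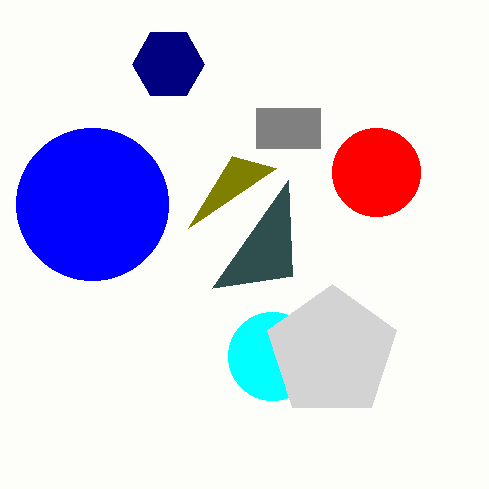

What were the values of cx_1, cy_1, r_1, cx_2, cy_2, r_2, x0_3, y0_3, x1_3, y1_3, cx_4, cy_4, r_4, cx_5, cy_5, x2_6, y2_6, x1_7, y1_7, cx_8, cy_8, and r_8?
cx_1 = 168
cy_1 = 64
r_1 = 36
cx_2 = 272
cy_2 = 356
r_2 = 44
x0_3 = 256
y0_3 = 108
x1_3 = 320
y1_3 = 148
cx_4 = 92
cy_4 = 204
r_4 = 76
cx_5 = 376
cy_5 = 172
x2_6 = 292
y2_6 = 276
x1_7 = 276
y1_7 = 168
cx_8 = 332
cy_8 = 352
r_8 = 68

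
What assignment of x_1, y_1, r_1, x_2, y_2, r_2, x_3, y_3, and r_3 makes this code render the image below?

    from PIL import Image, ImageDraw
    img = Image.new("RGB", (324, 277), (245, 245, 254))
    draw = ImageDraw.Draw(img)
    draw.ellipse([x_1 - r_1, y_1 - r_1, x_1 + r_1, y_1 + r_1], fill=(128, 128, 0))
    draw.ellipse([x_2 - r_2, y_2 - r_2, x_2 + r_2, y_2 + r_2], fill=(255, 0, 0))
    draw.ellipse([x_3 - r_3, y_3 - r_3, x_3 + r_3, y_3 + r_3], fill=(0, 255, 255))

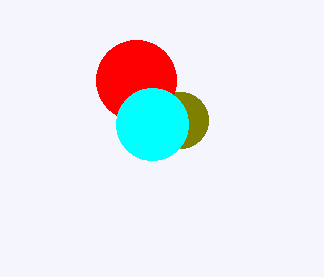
x_1 = 180, y_1 = 120, r_1 = 28, x_2 = 136, y_2 = 80, r_2 = 40, x_3 = 152, y_3 = 124, r_3 = 36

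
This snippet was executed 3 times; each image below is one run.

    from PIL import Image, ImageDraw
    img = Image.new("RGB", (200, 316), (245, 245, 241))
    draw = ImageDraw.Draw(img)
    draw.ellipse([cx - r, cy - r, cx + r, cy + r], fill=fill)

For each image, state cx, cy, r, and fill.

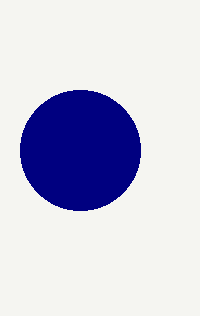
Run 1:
cx = 80, cy = 150, r = 60, fill = 'navy'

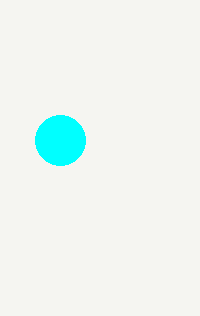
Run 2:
cx = 60; cy = 140; r = 25; fill = 'cyan'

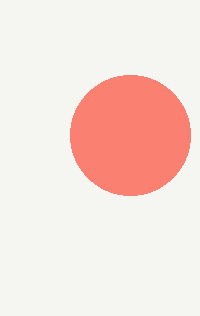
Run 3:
cx = 130; cy = 135; r = 60; fill = 'salmon'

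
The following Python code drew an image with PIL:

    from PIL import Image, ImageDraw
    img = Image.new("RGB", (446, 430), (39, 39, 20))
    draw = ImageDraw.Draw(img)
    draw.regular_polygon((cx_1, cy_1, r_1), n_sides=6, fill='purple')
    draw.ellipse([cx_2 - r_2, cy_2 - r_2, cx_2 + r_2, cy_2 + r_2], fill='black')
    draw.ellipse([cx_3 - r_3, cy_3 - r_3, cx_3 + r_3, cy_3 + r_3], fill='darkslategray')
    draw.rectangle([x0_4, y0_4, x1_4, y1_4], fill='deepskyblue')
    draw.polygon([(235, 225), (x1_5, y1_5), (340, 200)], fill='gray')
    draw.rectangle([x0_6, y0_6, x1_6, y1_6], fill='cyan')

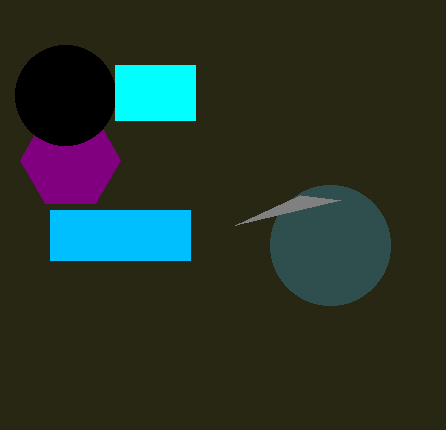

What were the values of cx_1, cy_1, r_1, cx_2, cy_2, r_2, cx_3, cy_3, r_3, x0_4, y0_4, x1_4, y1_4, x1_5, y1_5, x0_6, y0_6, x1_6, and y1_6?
cx_1 = 70; cy_1 = 160; r_1 = 50; cx_2 = 65; cy_2 = 95; r_2 = 50; cx_3 = 330; cy_3 = 245; r_3 = 60; x0_4 = 50; y0_4 = 210; x1_4 = 190; y1_4 = 260; x1_5 = 300; y1_5 = 195; x0_6 = 115; y0_6 = 65; x1_6 = 195; y1_6 = 120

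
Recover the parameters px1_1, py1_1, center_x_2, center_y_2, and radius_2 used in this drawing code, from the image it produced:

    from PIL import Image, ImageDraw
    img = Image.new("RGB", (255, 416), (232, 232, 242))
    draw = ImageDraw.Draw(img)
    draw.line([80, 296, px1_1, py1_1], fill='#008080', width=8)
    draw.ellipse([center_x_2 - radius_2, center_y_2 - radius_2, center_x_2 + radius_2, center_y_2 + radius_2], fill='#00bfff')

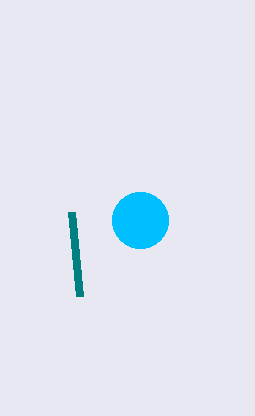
px1_1 = 72; py1_1 = 212; center_x_2 = 140; center_y_2 = 220; radius_2 = 28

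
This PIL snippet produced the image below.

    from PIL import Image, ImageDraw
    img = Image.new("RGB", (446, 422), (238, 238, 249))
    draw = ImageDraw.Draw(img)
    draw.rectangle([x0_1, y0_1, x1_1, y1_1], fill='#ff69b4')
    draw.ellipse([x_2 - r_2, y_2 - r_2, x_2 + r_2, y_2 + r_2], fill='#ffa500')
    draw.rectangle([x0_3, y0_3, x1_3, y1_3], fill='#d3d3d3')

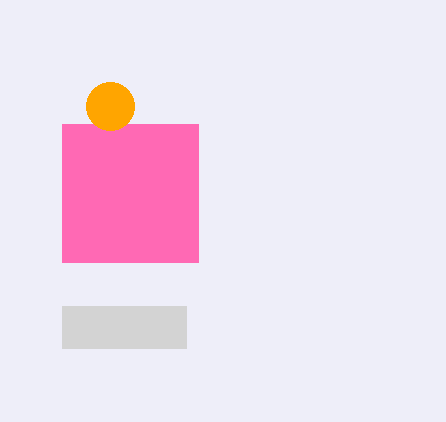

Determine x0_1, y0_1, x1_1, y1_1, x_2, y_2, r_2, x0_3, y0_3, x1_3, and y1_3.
x0_1 = 62, y0_1 = 124, x1_1 = 198, y1_1 = 262, x_2 = 110, y_2 = 106, r_2 = 24, x0_3 = 62, y0_3 = 306, x1_3 = 186, y1_3 = 348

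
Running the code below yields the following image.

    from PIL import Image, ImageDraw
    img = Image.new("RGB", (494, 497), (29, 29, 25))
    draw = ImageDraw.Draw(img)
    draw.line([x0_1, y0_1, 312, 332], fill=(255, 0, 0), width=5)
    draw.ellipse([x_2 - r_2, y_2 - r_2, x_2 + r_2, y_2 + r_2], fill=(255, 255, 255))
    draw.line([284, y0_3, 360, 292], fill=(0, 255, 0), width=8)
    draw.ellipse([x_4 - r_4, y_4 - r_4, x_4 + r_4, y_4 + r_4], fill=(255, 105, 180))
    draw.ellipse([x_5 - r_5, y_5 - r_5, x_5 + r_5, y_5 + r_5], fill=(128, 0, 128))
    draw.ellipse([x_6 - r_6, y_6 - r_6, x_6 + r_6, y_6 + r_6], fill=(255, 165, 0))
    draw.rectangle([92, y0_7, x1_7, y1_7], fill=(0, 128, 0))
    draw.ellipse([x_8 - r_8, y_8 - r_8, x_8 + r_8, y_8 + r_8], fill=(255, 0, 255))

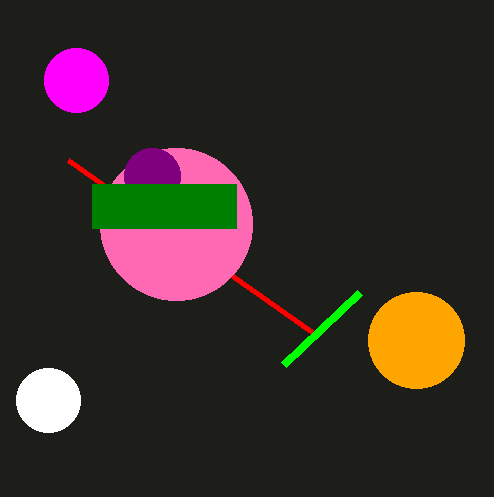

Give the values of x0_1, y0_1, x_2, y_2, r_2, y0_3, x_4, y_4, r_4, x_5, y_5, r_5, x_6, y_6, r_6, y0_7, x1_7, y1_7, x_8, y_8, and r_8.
x0_1 = 68
y0_1 = 160
x_2 = 48
y_2 = 400
r_2 = 32
y0_3 = 364
x_4 = 176
y_4 = 224
r_4 = 76
x_5 = 152
y_5 = 176
r_5 = 28
x_6 = 416
y_6 = 340
r_6 = 48
y0_7 = 184
x1_7 = 236
y1_7 = 228
x_8 = 76
y_8 = 80
r_8 = 32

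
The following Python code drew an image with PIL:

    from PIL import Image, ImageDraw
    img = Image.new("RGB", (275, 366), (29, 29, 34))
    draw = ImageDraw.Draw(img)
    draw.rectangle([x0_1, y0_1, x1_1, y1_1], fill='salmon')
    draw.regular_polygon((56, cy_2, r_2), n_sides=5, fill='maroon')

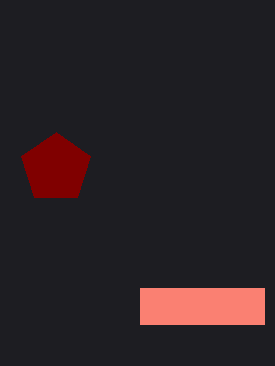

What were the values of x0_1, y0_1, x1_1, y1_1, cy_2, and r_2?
x0_1 = 140
y0_1 = 288
x1_1 = 264
y1_1 = 324
cy_2 = 168
r_2 = 36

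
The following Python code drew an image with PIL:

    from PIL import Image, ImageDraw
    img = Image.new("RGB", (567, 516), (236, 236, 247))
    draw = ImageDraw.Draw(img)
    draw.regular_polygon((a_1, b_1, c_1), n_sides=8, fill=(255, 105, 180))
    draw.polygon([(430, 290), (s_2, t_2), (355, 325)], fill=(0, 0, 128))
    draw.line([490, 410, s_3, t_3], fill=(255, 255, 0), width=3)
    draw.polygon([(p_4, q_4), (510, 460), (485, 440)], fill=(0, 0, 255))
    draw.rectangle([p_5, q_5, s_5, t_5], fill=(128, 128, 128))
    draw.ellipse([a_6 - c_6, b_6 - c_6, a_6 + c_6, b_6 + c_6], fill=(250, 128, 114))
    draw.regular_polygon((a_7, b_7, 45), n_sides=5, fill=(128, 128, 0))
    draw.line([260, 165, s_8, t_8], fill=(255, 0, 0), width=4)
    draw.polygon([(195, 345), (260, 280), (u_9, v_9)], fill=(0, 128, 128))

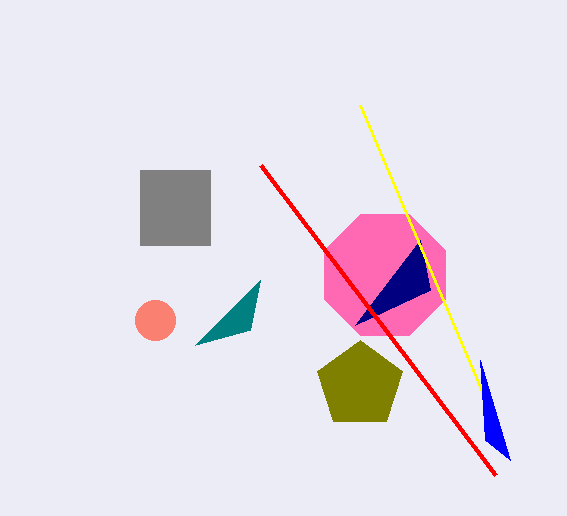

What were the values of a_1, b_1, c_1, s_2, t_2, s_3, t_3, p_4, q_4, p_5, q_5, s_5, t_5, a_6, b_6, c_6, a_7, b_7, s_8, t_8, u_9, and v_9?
a_1 = 385
b_1 = 275
c_1 = 65
s_2 = 420
t_2 = 240
s_3 = 360
t_3 = 105
p_4 = 480
q_4 = 360
p_5 = 140
q_5 = 170
s_5 = 210
t_5 = 245
a_6 = 155
b_6 = 320
c_6 = 20
a_7 = 360
b_7 = 385
s_8 = 495
t_8 = 475
u_9 = 250
v_9 = 330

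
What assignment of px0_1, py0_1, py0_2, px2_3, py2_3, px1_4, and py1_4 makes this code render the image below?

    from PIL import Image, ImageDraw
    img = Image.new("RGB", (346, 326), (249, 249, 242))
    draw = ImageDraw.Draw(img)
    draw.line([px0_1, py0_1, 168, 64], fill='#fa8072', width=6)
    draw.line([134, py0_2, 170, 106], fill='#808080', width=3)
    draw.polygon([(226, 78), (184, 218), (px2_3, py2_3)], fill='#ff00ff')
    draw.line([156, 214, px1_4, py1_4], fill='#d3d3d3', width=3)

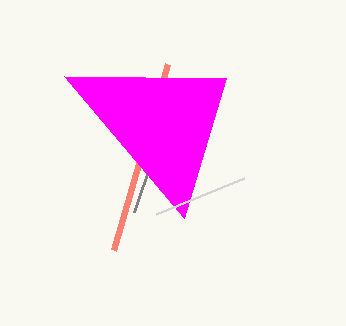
px0_1 = 114; py0_1 = 250; py0_2 = 212; px2_3 = 64; py2_3 = 76; px1_4 = 244; py1_4 = 178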